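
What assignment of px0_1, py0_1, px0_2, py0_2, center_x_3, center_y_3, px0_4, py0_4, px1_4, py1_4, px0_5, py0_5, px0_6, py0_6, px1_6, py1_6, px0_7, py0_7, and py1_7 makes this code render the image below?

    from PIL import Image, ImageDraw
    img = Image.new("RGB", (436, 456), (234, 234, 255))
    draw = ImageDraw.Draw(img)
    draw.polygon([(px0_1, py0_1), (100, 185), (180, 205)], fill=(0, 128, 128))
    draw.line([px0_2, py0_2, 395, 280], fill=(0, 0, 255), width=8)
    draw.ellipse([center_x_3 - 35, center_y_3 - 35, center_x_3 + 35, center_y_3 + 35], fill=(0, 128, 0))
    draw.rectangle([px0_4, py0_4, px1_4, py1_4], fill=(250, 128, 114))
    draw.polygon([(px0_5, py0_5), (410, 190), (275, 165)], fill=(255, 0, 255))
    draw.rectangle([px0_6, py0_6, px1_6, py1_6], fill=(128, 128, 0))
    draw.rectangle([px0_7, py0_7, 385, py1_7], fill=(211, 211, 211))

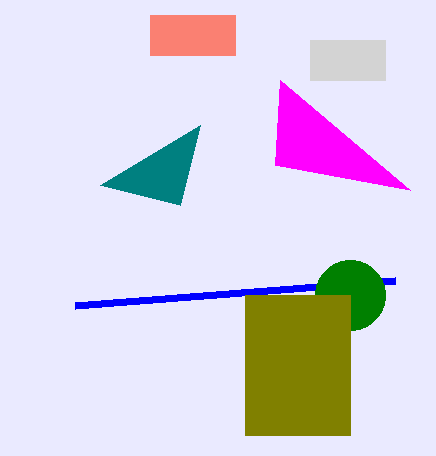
px0_1 = 200, py0_1 = 125, px0_2 = 75, py0_2 = 305, center_x_3 = 350, center_y_3 = 295, px0_4 = 150, py0_4 = 15, px1_4 = 235, py1_4 = 55, px0_5 = 280, py0_5 = 80, px0_6 = 245, py0_6 = 295, px1_6 = 350, py1_6 = 435, px0_7 = 310, py0_7 = 40, py1_7 = 80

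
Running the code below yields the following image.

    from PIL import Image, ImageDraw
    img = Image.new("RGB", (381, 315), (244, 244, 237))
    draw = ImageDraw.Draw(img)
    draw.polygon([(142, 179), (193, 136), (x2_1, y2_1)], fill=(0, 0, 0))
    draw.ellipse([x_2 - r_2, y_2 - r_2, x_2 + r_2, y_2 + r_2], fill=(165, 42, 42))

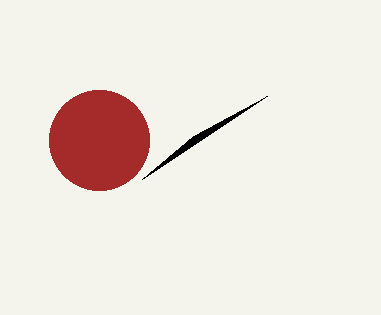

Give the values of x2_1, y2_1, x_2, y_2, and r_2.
x2_1 = 267, y2_1 = 96, x_2 = 99, y_2 = 140, r_2 = 50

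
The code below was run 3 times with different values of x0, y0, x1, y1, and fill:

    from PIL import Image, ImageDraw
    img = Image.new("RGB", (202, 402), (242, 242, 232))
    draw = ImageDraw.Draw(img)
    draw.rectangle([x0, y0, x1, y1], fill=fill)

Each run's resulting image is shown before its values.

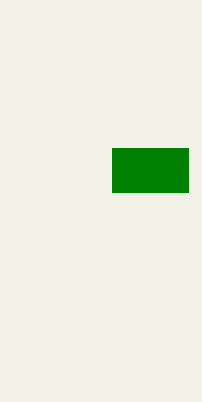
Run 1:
x0 = 112, y0 = 148, x1 = 188, y1 = 192, fill = 'green'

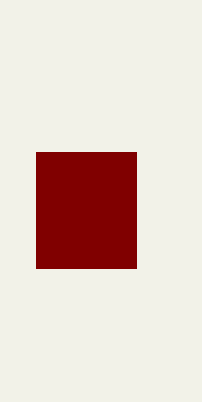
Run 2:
x0 = 36; y0 = 152; x1 = 136; y1 = 268; fill = 'maroon'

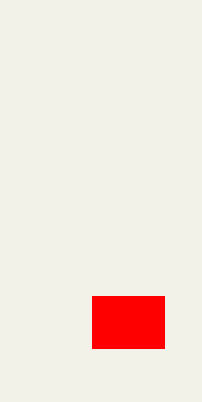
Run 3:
x0 = 92; y0 = 296; x1 = 164; y1 = 348; fill = 'red'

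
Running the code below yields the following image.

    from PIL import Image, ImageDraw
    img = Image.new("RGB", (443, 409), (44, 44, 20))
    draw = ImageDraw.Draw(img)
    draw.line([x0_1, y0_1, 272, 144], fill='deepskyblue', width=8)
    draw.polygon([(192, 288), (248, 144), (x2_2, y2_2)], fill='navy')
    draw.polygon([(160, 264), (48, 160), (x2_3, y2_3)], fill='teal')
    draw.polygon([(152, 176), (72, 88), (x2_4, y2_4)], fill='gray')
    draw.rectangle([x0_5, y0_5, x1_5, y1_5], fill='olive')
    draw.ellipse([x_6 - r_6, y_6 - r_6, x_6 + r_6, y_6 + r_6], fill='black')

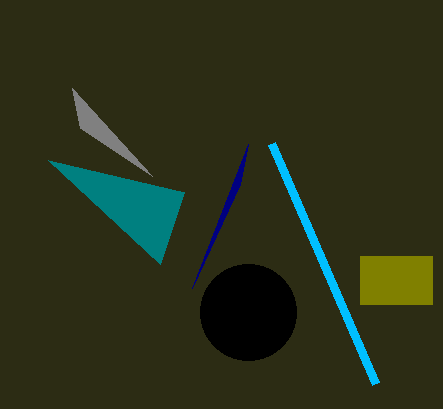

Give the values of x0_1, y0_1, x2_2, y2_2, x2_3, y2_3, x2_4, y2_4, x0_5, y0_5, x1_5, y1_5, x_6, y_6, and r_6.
x0_1 = 376, y0_1 = 384, x2_2 = 240, y2_2 = 184, x2_3 = 184, y2_3 = 192, x2_4 = 80, y2_4 = 128, x0_5 = 360, y0_5 = 256, x1_5 = 432, y1_5 = 304, x_6 = 248, y_6 = 312, r_6 = 48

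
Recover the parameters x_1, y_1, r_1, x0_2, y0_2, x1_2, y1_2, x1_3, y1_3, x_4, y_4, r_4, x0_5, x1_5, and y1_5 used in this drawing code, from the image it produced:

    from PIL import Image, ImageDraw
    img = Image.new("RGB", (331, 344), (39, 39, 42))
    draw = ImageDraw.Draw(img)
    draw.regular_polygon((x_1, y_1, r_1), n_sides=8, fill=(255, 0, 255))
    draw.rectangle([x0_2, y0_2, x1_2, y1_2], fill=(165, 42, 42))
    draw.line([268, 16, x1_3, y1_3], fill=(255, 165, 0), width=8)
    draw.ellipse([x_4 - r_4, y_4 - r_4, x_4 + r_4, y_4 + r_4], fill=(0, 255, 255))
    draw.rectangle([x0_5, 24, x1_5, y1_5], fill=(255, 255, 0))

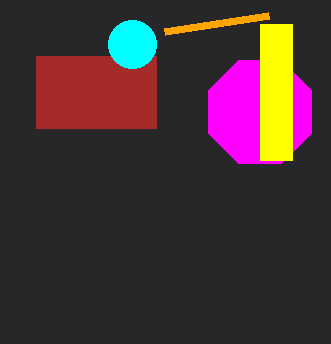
x_1 = 260
y_1 = 112
r_1 = 56
x0_2 = 36
y0_2 = 56
x1_2 = 156
y1_2 = 128
x1_3 = 164
y1_3 = 32
x_4 = 132
y_4 = 44
r_4 = 24
x0_5 = 260
x1_5 = 292
y1_5 = 160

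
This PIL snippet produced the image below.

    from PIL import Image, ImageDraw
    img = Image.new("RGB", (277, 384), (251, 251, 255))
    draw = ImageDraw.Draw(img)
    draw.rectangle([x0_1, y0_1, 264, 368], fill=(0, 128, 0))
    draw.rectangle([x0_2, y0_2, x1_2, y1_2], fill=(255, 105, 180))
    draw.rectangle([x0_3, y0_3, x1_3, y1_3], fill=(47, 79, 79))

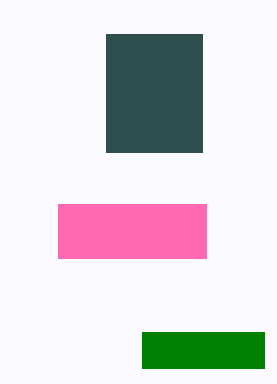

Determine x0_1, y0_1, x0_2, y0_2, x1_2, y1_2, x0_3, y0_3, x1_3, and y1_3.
x0_1 = 142; y0_1 = 332; x0_2 = 58; y0_2 = 204; x1_2 = 206; y1_2 = 258; x0_3 = 106; y0_3 = 34; x1_3 = 202; y1_3 = 152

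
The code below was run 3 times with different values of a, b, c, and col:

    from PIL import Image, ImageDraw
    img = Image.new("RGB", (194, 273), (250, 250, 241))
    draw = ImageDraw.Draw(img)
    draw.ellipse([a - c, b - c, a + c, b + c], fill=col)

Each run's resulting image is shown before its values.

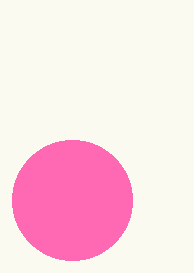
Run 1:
a = 72; b = 200; c = 60; col = 'hotpink'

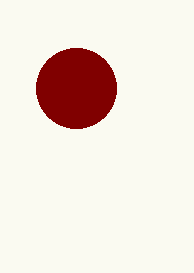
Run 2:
a = 76, b = 88, c = 40, col = 'maroon'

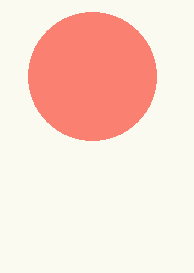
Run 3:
a = 92; b = 76; c = 64; col = 'salmon'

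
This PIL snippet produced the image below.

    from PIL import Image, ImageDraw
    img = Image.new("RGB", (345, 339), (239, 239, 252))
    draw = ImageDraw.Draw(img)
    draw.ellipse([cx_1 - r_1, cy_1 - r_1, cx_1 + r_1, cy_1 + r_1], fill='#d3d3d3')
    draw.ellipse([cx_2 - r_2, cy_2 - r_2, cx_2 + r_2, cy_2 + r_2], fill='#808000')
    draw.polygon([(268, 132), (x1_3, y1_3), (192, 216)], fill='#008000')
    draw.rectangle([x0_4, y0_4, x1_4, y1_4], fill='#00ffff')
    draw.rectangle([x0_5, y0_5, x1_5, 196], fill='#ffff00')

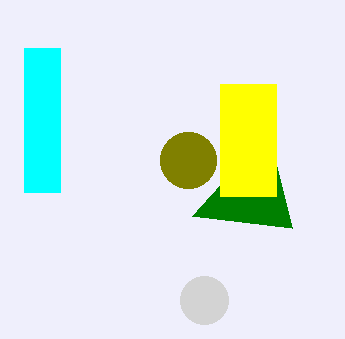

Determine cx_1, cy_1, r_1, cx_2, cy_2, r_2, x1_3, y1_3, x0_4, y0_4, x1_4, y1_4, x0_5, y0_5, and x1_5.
cx_1 = 204
cy_1 = 300
r_1 = 24
cx_2 = 188
cy_2 = 160
r_2 = 28
x1_3 = 292
y1_3 = 228
x0_4 = 24
y0_4 = 48
x1_4 = 60
y1_4 = 192
x0_5 = 220
y0_5 = 84
x1_5 = 276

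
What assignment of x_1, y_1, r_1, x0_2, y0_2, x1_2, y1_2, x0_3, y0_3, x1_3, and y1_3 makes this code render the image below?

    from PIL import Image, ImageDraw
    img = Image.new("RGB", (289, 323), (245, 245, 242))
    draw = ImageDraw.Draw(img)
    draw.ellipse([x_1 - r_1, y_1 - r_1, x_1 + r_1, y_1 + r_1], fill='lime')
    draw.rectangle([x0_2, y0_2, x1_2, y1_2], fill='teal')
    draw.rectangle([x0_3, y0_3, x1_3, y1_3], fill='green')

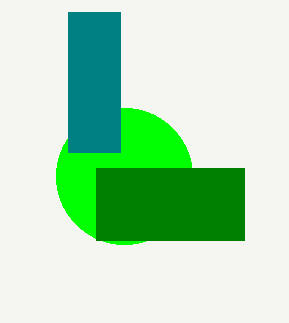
x_1 = 124; y_1 = 176; r_1 = 68; x0_2 = 68; y0_2 = 12; x1_2 = 120; y1_2 = 152; x0_3 = 96; y0_3 = 168; x1_3 = 244; y1_3 = 240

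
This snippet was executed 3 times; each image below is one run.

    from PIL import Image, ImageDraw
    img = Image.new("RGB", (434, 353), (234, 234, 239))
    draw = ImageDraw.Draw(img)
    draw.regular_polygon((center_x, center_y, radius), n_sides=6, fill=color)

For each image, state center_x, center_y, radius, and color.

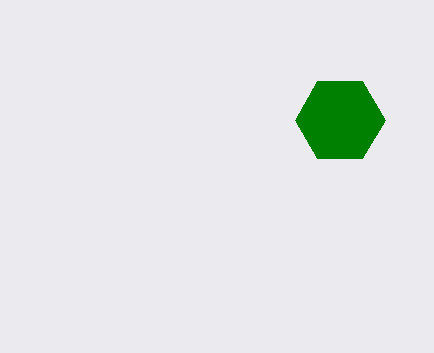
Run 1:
center_x = 340, center_y = 120, radius = 45, color = 'green'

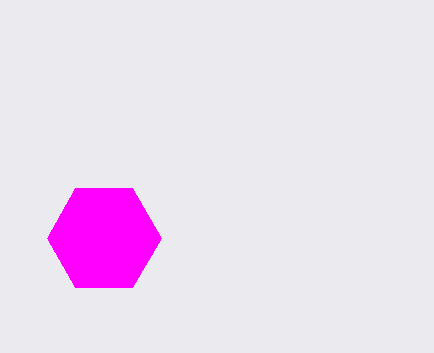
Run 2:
center_x = 104
center_y = 238
radius = 57
color = 'magenta'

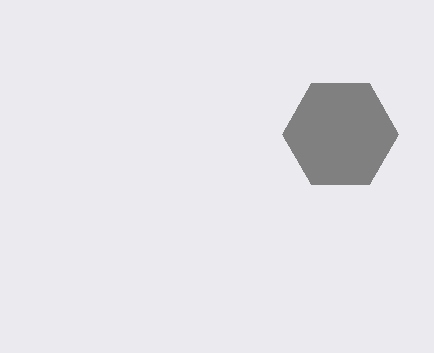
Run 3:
center_x = 340, center_y = 134, radius = 58, color = 'gray'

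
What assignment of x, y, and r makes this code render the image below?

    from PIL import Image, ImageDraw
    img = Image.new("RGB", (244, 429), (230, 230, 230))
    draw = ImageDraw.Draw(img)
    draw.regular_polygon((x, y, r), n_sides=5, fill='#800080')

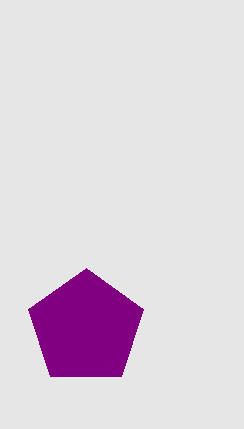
x = 86, y = 328, r = 60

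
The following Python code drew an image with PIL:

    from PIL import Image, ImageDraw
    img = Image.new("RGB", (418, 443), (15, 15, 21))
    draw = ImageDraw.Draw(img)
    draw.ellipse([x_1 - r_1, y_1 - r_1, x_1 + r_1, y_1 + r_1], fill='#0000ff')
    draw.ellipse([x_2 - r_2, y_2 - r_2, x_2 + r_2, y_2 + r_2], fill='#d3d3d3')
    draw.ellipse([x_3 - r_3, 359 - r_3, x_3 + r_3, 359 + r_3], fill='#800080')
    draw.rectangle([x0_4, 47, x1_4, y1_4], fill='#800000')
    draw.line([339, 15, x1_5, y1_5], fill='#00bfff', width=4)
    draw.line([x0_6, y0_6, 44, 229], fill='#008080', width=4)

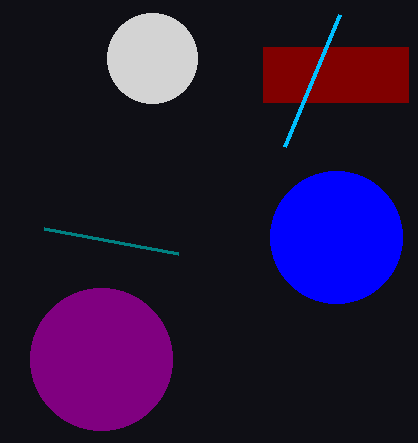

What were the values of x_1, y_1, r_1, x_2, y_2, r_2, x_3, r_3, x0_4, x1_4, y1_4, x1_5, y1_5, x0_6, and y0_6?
x_1 = 336, y_1 = 237, r_1 = 66, x_2 = 152, y_2 = 58, r_2 = 45, x_3 = 101, r_3 = 71, x0_4 = 263, x1_4 = 408, y1_4 = 102, x1_5 = 284, y1_5 = 147, x0_6 = 178, y0_6 = 254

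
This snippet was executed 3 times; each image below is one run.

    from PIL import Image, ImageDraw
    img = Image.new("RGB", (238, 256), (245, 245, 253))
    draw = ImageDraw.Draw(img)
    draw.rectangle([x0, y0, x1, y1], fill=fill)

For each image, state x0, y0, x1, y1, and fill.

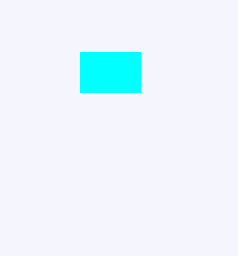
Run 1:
x0 = 80, y0 = 52, x1 = 140, y1 = 92, fill = 'cyan'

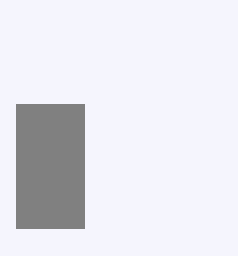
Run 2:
x0 = 16, y0 = 104, x1 = 84, y1 = 228, fill = 'gray'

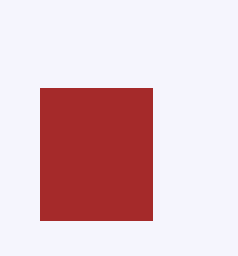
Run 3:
x0 = 40; y0 = 88; x1 = 152; y1 = 220; fill = 'brown'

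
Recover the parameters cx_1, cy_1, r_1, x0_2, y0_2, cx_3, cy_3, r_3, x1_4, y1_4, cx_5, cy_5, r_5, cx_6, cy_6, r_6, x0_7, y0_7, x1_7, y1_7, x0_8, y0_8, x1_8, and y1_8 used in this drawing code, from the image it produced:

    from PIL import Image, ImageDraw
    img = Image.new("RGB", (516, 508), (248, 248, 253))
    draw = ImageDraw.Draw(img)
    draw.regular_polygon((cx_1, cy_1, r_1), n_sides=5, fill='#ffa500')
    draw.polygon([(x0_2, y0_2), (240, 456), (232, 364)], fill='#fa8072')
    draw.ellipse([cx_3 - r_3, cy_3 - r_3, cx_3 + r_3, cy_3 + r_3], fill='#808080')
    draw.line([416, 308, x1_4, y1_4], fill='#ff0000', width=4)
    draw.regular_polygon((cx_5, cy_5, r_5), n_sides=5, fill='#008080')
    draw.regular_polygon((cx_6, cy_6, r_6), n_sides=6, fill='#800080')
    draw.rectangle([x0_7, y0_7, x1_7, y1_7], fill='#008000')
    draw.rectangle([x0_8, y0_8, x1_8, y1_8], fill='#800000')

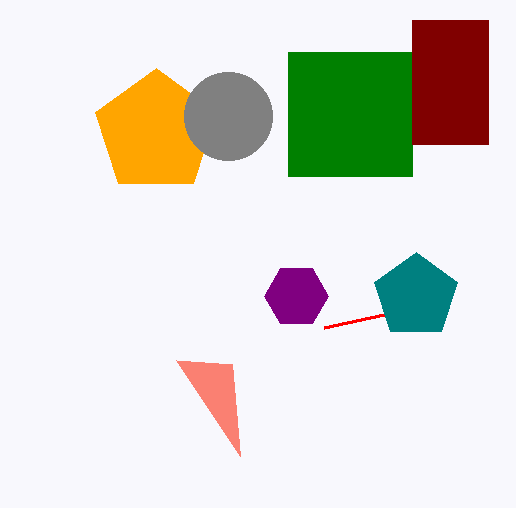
cx_1 = 156; cy_1 = 132; r_1 = 64; x0_2 = 176; y0_2 = 360; cx_3 = 228; cy_3 = 116; r_3 = 44; x1_4 = 324; y1_4 = 328; cx_5 = 416; cy_5 = 296; r_5 = 44; cx_6 = 296; cy_6 = 296; r_6 = 32; x0_7 = 288; y0_7 = 52; x1_7 = 412; y1_7 = 176; x0_8 = 412; y0_8 = 20; x1_8 = 488; y1_8 = 144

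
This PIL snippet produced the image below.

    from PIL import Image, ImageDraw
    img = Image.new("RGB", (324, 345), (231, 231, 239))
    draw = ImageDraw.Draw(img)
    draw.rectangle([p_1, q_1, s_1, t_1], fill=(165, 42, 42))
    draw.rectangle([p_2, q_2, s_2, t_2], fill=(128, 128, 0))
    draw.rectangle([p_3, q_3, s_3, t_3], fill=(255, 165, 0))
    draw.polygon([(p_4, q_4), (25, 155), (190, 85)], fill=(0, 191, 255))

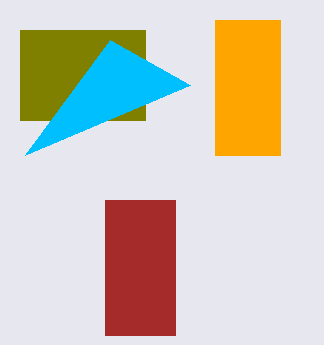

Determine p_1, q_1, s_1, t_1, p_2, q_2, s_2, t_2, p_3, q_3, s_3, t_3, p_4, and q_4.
p_1 = 105; q_1 = 200; s_1 = 175; t_1 = 335; p_2 = 20; q_2 = 30; s_2 = 145; t_2 = 120; p_3 = 215; q_3 = 20; s_3 = 280; t_3 = 155; p_4 = 110; q_4 = 40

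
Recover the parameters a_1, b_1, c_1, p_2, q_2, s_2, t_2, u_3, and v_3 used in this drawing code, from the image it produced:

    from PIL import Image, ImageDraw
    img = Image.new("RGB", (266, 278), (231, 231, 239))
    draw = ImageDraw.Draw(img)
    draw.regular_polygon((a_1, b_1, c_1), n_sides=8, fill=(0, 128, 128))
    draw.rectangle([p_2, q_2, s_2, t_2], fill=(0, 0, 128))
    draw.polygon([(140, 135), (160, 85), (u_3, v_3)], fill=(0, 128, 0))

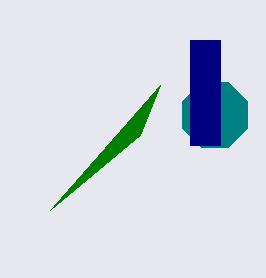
a_1 = 215; b_1 = 115; c_1 = 35; p_2 = 190; q_2 = 40; s_2 = 220; t_2 = 145; u_3 = 50; v_3 = 210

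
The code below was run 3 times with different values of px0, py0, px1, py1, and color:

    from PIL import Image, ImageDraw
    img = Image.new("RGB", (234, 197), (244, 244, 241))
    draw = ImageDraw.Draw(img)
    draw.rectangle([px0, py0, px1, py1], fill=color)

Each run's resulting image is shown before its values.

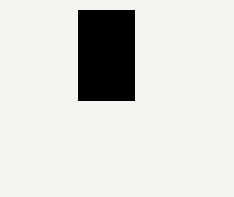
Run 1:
px0 = 78, py0 = 10, px1 = 134, py1 = 100, color = 'black'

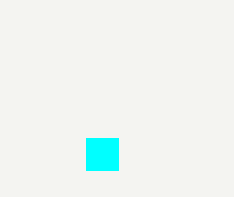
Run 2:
px0 = 86
py0 = 138
px1 = 118
py1 = 170
color = 'cyan'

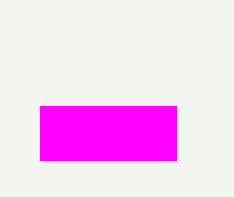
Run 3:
px0 = 40, py0 = 106, px1 = 176, py1 = 160, color = 'magenta'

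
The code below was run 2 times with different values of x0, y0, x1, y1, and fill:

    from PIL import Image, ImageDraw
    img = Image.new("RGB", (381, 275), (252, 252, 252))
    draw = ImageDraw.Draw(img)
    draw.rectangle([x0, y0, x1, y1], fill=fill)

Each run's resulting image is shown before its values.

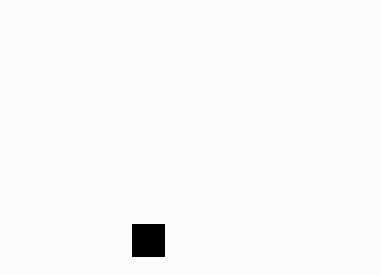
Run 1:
x0 = 132; y0 = 224; x1 = 164; y1 = 256; fill = 'black'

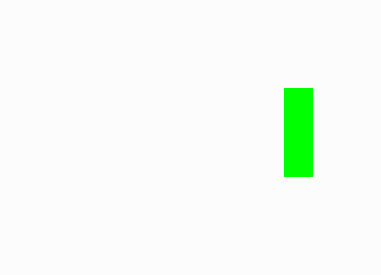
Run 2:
x0 = 284
y0 = 88
x1 = 312
y1 = 176
fill = 'lime'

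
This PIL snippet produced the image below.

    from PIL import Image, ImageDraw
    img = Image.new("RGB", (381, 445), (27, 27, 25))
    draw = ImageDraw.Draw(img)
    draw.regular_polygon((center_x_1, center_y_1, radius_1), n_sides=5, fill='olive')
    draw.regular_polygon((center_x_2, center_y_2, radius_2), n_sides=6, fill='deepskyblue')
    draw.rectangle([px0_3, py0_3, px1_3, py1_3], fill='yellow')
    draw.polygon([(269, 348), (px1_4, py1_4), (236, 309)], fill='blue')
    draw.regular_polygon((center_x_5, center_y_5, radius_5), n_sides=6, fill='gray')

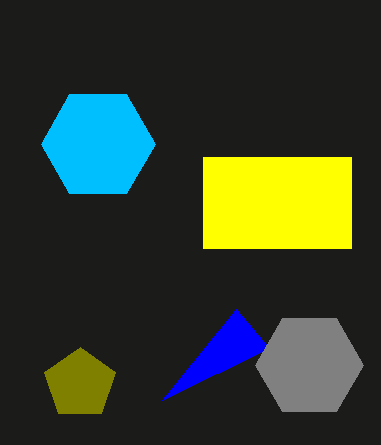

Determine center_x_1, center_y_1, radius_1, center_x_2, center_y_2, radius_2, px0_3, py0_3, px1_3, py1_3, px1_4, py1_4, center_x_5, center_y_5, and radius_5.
center_x_1 = 80; center_y_1 = 384; radius_1 = 37; center_x_2 = 98; center_y_2 = 144; radius_2 = 57; px0_3 = 203; py0_3 = 157; px1_3 = 351; py1_3 = 248; px1_4 = 162; py1_4 = 400; center_x_5 = 309; center_y_5 = 365; radius_5 = 54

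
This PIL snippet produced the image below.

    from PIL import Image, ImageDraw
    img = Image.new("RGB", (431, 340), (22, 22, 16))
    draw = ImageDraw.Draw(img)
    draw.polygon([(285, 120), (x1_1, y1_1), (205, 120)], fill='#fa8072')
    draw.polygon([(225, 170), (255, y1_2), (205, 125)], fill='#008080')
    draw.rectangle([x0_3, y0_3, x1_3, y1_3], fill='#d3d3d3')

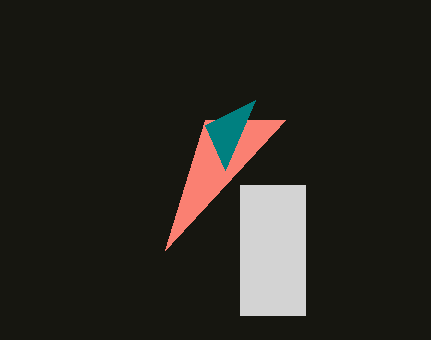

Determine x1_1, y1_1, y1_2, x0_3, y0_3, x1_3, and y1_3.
x1_1 = 165; y1_1 = 250; y1_2 = 100; x0_3 = 240; y0_3 = 185; x1_3 = 305; y1_3 = 315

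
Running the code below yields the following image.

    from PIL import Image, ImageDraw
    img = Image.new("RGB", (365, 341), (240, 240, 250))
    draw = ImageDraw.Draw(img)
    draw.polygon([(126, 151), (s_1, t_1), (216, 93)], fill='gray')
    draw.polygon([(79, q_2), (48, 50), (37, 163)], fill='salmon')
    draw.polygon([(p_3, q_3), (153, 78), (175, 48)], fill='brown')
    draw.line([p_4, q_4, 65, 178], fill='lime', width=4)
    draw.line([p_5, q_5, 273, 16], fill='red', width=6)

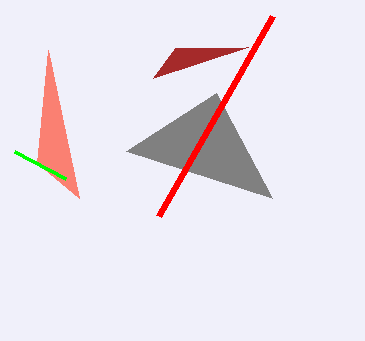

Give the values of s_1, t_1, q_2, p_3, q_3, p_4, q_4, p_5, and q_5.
s_1 = 272, t_1 = 198, q_2 = 198, p_3 = 248, q_3 = 47, p_4 = 14, q_4 = 151, p_5 = 159, q_5 = 216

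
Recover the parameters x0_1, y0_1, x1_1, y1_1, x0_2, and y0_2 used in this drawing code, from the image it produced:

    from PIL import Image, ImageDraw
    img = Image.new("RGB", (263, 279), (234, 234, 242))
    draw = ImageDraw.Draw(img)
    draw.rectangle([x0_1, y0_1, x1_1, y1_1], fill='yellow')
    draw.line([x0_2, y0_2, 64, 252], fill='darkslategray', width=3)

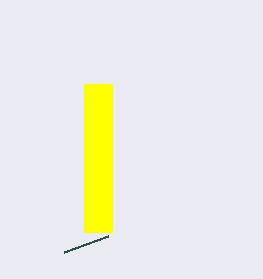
x0_1 = 84; y0_1 = 84; x1_1 = 112; y1_1 = 232; x0_2 = 108; y0_2 = 236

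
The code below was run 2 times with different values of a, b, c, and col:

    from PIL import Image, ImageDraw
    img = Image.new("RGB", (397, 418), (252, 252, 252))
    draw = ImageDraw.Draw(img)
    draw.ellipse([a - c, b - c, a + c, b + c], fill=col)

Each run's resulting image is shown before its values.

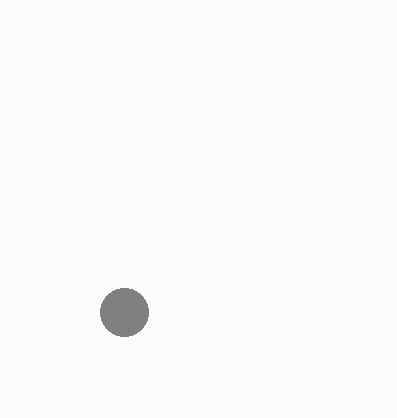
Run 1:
a = 124, b = 312, c = 24, col = 'gray'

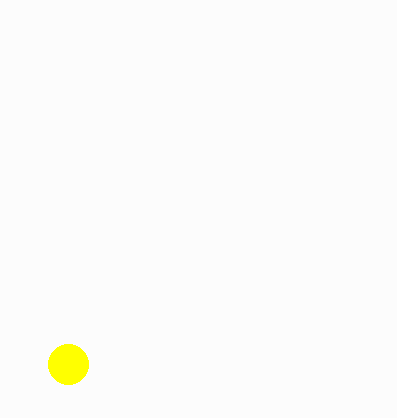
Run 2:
a = 68, b = 364, c = 20, col = 'yellow'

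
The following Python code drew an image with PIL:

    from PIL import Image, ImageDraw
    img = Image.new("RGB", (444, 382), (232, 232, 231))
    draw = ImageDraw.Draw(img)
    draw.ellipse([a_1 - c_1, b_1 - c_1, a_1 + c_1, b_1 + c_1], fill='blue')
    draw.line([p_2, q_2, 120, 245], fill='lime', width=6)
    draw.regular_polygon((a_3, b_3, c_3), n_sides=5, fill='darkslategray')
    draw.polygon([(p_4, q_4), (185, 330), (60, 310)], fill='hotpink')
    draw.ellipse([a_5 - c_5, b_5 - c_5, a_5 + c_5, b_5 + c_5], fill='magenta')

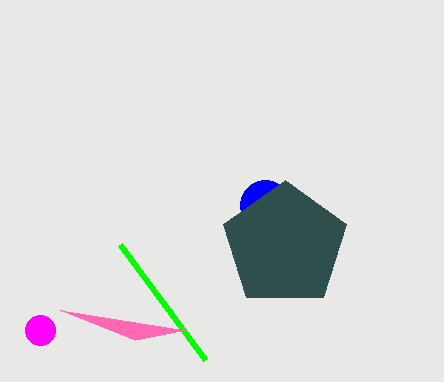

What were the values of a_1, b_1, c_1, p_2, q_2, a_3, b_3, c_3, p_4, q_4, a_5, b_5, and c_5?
a_1 = 265; b_1 = 205; c_1 = 25; p_2 = 205; q_2 = 360; a_3 = 285; b_3 = 245; c_3 = 65; p_4 = 135; q_4 = 340; a_5 = 40; b_5 = 330; c_5 = 15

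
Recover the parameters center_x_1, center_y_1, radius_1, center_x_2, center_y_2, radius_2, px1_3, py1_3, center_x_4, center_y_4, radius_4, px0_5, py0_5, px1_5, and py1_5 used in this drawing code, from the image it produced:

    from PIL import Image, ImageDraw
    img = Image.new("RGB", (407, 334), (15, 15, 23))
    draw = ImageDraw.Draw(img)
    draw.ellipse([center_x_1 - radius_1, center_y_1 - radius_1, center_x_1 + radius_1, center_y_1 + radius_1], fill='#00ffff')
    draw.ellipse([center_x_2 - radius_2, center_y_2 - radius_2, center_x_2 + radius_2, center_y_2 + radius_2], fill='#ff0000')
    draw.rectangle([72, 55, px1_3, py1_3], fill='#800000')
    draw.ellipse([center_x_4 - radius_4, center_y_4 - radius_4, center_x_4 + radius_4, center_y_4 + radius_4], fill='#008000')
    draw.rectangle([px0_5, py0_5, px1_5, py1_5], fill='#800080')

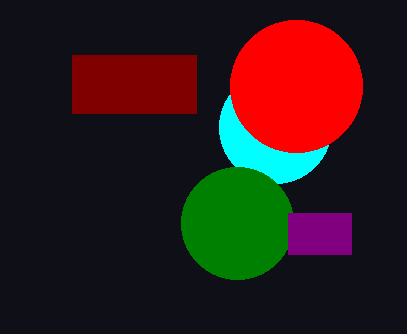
center_x_1 = 275
center_y_1 = 127
radius_1 = 56
center_x_2 = 296
center_y_2 = 86
radius_2 = 66
px1_3 = 196
py1_3 = 113
center_x_4 = 237
center_y_4 = 223
radius_4 = 56
px0_5 = 288
py0_5 = 213
px1_5 = 351
py1_5 = 254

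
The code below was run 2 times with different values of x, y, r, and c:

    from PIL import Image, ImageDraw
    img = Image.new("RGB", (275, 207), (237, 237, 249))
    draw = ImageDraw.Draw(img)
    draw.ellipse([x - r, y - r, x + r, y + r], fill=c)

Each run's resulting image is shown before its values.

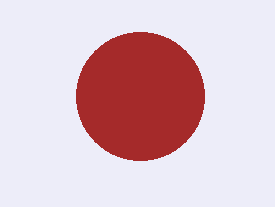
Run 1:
x = 140, y = 96, r = 64, c = 'brown'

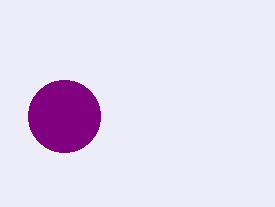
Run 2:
x = 64; y = 116; r = 36; c = 'purple'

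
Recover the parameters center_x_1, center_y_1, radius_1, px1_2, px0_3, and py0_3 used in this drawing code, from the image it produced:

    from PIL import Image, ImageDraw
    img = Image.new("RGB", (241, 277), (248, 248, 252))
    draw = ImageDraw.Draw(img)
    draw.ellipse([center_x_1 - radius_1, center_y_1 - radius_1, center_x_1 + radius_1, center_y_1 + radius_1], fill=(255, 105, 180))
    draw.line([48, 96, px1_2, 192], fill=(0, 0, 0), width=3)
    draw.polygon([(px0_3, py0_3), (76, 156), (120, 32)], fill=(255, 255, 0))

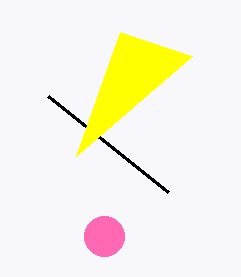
center_x_1 = 104
center_y_1 = 236
radius_1 = 20
px1_2 = 168
px0_3 = 192
py0_3 = 56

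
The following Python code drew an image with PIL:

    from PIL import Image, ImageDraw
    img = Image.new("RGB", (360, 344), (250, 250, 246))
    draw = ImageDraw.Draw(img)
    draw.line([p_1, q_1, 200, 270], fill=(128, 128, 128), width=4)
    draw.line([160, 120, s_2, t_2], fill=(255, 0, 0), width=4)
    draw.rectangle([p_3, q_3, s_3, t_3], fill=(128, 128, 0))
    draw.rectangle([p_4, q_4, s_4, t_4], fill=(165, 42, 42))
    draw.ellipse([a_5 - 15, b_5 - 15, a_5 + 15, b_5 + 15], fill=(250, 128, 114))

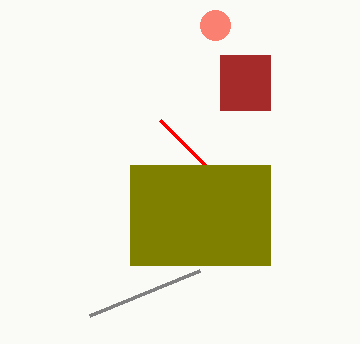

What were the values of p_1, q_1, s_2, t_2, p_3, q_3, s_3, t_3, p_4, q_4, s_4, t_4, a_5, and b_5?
p_1 = 90
q_1 = 315
s_2 = 205
t_2 = 165
p_3 = 130
q_3 = 165
s_3 = 270
t_3 = 265
p_4 = 220
q_4 = 55
s_4 = 270
t_4 = 110
a_5 = 215
b_5 = 25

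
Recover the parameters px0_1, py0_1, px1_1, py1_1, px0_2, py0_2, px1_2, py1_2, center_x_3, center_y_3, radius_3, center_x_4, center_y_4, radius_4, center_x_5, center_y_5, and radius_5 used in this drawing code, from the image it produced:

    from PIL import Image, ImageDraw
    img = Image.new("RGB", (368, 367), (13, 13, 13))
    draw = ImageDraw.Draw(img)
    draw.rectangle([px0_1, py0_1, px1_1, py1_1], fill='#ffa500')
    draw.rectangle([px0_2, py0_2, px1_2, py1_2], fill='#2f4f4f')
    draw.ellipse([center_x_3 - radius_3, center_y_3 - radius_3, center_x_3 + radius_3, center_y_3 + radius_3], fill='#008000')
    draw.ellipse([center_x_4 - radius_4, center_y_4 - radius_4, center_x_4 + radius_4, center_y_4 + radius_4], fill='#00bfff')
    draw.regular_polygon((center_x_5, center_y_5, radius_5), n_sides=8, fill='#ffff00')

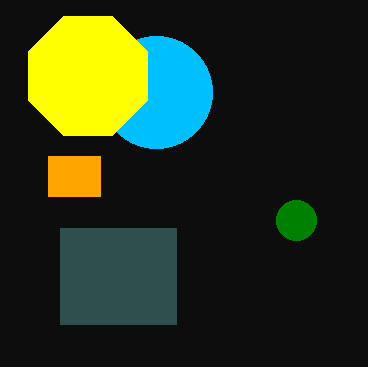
px0_1 = 48, py0_1 = 156, px1_1 = 100, py1_1 = 196, px0_2 = 60, py0_2 = 228, px1_2 = 176, py1_2 = 324, center_x_3 = 296, center_y_3 = 220, radius_3 = 20, center_x_4 = 156, center_y_4 = 92, radius_4 = 56, center_x_5 = 88, center_y_5 = 76, radius_5 = 64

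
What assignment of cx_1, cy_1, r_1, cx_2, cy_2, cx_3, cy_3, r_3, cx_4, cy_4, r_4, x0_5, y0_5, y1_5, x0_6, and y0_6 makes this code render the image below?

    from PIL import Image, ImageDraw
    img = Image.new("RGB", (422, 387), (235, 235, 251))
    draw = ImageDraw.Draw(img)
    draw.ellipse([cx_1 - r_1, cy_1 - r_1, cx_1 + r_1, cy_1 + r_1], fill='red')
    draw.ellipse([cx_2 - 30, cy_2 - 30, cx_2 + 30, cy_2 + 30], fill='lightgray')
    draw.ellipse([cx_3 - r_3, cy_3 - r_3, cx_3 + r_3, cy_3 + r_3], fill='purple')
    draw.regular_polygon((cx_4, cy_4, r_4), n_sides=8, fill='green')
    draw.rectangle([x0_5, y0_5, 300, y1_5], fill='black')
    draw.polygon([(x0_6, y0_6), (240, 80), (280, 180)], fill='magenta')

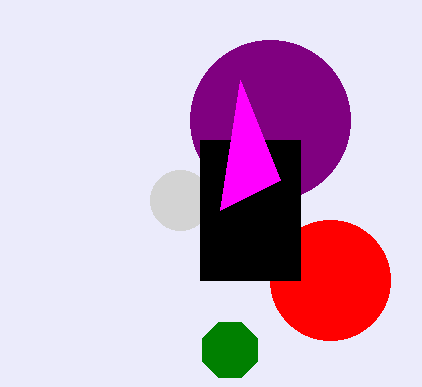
cx_1 = 330; cy_1 = 280; r_1 = 60; cx_2 = 180; cy_2 = 200; cx_3 = 270; cy_3 = 120; r_3 = 80; cx_4 = 230; cy_4 = 350; r_4 = 30; x0_5 = 200; y0_5 = 140; y1_5 = 280; x0_6 = 220; y0_6 = 210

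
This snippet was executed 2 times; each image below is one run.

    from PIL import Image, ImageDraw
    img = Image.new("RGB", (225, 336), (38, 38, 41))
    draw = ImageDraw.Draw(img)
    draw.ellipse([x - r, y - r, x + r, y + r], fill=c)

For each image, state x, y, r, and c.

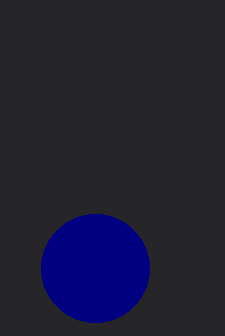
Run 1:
x = 95
y = 268
r = 54
c = 'navy'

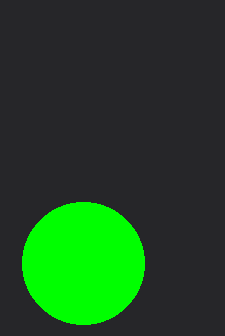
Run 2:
x = 83, y = 263, r = 61, c = 'lime'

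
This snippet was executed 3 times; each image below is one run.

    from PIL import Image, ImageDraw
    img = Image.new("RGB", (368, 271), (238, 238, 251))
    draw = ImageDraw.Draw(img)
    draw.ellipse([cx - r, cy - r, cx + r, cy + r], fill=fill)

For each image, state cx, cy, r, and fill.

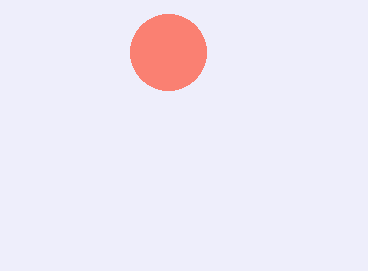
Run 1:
cx = 168; cy = 52; r = 38; fill = 'salmon'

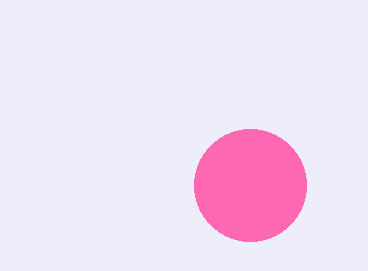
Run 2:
cx = 250; cy = 185; r = 56; fill = 'hotpink'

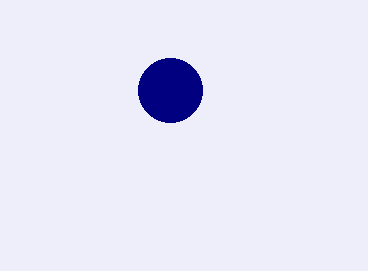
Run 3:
cx = 170, cy = 90, r = 32, fill = 'navy'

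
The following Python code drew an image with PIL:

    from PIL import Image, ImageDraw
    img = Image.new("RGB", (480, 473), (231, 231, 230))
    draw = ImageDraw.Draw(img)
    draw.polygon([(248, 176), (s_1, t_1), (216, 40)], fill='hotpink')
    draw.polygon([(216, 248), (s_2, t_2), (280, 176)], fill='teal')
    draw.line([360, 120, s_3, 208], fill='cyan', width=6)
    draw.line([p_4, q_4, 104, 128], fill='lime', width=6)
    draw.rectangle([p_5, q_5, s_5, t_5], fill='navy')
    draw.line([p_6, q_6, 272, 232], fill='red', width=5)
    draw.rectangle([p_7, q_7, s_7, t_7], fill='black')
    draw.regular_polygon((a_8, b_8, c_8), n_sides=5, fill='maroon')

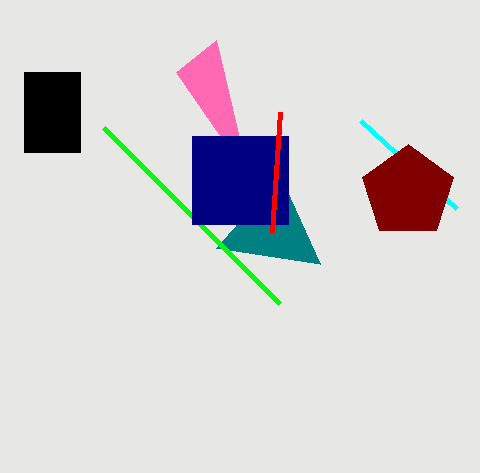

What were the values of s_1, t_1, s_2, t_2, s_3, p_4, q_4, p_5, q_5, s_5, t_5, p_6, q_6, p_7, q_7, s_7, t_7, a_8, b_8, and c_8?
s_1 = 176; t_1 = 72; s_2 = 320; t_2 = 264; s_3 = 456; p_4 = 280; q_4 = 304; p_5 = 192; q_5 = 136; s_5 = 288; t_5 = 224; p_6 = 280; q_6 = 112; p_7 = 24; q_7 = 72; s_7 = 80; t_7 = 152; a_8 = 408; b_8 = 192; c_8 = 48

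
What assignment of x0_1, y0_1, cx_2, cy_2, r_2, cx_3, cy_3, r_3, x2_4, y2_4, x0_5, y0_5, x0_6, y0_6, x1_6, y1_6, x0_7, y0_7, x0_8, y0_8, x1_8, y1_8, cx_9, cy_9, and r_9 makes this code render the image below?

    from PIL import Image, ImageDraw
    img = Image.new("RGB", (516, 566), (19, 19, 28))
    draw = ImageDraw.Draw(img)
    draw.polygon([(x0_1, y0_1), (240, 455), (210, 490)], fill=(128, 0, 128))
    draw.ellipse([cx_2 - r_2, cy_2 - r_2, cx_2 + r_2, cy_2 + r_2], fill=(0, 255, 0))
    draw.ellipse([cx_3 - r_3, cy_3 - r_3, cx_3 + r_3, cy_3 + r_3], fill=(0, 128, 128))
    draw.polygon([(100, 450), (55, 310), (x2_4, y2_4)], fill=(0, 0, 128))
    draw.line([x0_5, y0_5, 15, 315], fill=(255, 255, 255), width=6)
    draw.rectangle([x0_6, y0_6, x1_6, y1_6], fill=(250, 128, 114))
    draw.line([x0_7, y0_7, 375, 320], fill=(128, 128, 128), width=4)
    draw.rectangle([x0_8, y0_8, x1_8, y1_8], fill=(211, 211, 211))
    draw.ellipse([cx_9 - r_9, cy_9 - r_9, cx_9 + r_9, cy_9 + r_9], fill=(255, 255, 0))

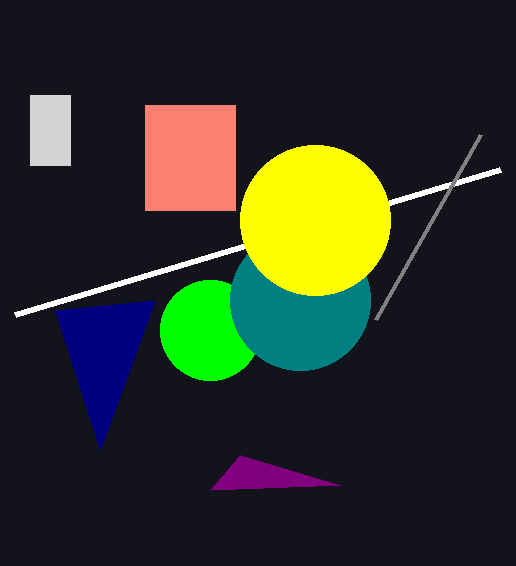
x0_1 = 340, y0_1 = 485, cx_2 = 210, cy_2 = 330, r_2 = 50, cx_3 = 300, cy_3 = 300, r_3 = 70, x2_4 = 155, y2_4 = 300, x0_5 = 500, y0_5 = 170, x0_6 = 145, y0_6 = 105, x1_6 = 235, y1_6 = 210, x0_7 = 480, y0_7 = 135, x0_8 = 30, y0_8 = 95, x1_8 = 70, y1_8 = 165, cx_9 = 315, cy_9 = 220, r_9 = 75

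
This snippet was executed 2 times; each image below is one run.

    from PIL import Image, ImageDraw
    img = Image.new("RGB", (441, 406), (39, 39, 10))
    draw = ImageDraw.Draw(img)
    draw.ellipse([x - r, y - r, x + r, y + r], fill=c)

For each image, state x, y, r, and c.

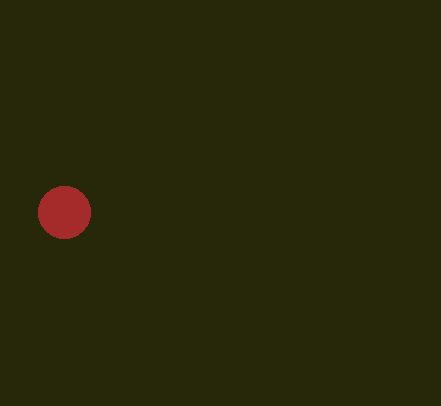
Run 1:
x = 64; y = 212; r = 26; c = 'brown'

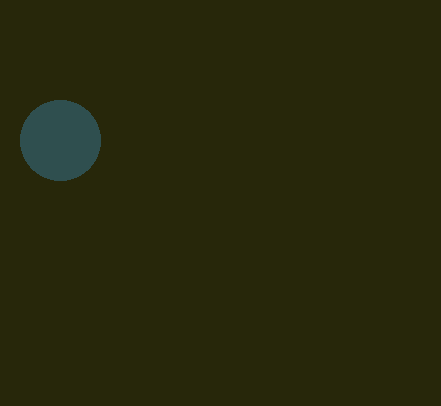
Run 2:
x = 60
y = 140
r = 40
c = 'darkslategray'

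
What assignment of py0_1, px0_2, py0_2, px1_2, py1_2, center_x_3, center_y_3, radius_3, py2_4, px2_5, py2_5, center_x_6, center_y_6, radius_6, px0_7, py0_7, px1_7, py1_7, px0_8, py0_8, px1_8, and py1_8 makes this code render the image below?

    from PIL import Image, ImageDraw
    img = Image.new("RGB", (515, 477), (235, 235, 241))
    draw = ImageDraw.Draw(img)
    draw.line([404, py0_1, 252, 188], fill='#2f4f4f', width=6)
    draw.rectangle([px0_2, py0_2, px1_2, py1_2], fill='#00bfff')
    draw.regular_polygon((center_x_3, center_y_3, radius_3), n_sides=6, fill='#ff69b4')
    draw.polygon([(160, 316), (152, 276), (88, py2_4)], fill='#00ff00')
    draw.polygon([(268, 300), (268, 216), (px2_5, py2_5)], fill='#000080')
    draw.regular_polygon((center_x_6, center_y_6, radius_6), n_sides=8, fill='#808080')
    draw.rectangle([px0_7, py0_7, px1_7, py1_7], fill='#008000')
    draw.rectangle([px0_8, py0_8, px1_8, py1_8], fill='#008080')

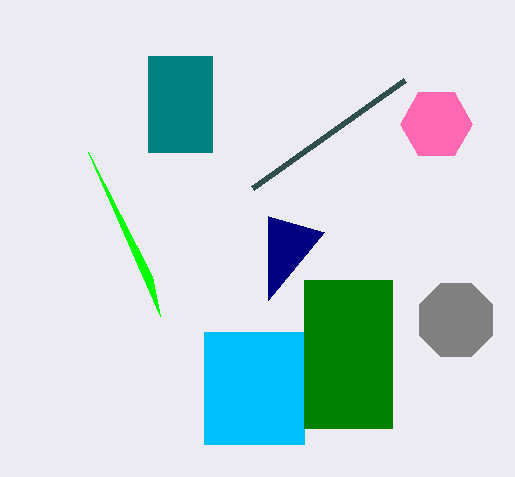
py0_1 = 80
px0_2 = 204
py0_2 = 332
px1_2 = 304
py1_2 = 444
center_x_3 = 436
center_y_3 = 124
radius_3 = 36
py2_4 = 152
px2_5 = 324
py2_5 = 232
center_x_6 = 456
center_y_6 = 320
radius_6 = 40
px0_7 = 304
py0_7 = 280
px1_7 = 392
py1_7 = 428
px0_8 = 148
py0_8 = 56
px1_8 = 212
py1_8 = 152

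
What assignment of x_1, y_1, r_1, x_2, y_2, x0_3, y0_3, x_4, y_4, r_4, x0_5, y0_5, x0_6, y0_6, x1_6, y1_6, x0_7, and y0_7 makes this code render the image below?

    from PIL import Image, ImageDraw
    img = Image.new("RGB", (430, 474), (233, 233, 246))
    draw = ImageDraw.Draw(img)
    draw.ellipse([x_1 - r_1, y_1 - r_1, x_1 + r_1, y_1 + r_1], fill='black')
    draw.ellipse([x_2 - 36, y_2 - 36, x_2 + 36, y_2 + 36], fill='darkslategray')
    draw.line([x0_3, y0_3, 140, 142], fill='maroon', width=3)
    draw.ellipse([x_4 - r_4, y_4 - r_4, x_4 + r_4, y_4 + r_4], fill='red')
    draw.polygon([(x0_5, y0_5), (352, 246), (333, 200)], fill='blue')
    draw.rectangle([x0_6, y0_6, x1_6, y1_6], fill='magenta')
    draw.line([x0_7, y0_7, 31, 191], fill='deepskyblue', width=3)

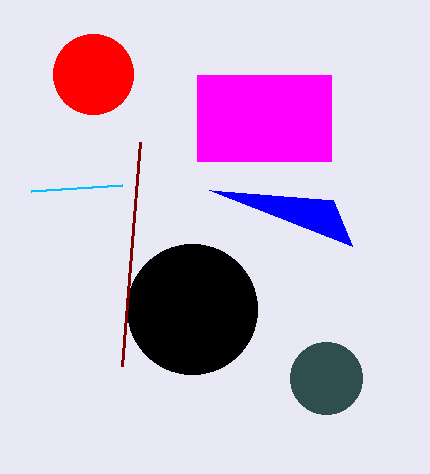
x_1 = 192
y_1 = 309
r_1 = 65
x_2 = 326
y_2 = 378
x0_3 = 122
y0_3 = 366
x_4 = 93
y_4 = 74
r_4 = 40
x0_5 = 209
y0_5 = 190
x0_6 = 197
y0_6 = 75
x1_6 = 331
y1_6 = 161
x0_7 = 122
y0_7 = 185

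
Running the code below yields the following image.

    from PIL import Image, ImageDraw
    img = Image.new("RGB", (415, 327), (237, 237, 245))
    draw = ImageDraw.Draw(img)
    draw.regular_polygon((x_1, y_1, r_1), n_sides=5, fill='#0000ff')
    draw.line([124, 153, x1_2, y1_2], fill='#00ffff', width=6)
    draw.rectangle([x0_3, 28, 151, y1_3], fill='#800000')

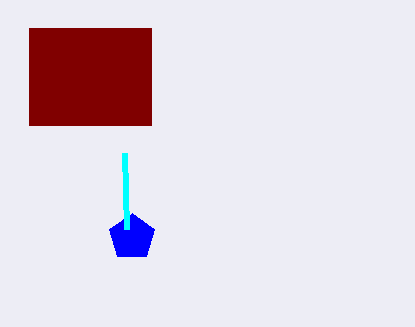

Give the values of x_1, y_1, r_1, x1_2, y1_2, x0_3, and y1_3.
x_1 = 132
y_1 = 237
r_1 = 24
x1_2 = 126
y1_2 = 229
x0_3 = 29
y1_3 = 125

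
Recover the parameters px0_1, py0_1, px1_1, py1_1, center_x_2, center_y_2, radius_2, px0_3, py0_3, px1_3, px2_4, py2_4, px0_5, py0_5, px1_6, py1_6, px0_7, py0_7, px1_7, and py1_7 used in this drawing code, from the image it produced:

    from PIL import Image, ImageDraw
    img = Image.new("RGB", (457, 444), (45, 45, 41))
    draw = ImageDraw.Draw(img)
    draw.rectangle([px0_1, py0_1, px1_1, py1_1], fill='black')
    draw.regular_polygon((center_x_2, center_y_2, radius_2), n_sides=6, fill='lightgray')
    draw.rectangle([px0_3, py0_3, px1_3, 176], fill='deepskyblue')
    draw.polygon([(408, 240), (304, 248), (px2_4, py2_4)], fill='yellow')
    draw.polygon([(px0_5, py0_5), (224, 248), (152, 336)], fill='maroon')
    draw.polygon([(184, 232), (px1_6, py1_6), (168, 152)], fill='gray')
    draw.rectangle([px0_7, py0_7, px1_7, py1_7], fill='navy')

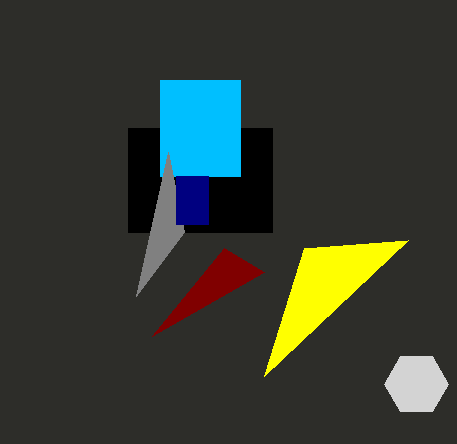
px0_1 = 128, py0_1 = 128, px1_1 = 272, py1_1 = 232, center_x_2 = 416, center_y_2 = 384, radius_2 = 32, px0_3 = 160, py0_3 = 80, px1_3 = 240, px2_4 = 264, py2_4 = 376, px0_5 = 264, py0_5 = 272, px1_6 = 136, py1_6 = 296, px0_7 = 176, py0_7 = 176, px1_7 = 208, py1_7 = 224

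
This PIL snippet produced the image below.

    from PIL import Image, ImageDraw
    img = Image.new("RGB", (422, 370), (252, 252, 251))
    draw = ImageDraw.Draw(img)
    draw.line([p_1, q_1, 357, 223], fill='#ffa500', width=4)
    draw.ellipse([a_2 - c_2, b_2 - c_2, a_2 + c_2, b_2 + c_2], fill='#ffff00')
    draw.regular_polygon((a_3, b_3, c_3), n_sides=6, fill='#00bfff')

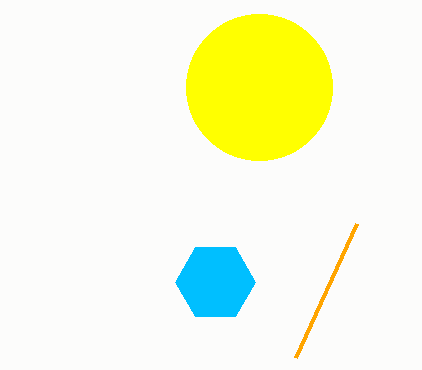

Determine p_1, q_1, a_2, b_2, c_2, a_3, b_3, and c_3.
p_1 = 296, q_1 = 357, a_2 = 259, b_2 = 87, c_2 = 73, a_3 = 215, b_3 = 282, c_3 = 40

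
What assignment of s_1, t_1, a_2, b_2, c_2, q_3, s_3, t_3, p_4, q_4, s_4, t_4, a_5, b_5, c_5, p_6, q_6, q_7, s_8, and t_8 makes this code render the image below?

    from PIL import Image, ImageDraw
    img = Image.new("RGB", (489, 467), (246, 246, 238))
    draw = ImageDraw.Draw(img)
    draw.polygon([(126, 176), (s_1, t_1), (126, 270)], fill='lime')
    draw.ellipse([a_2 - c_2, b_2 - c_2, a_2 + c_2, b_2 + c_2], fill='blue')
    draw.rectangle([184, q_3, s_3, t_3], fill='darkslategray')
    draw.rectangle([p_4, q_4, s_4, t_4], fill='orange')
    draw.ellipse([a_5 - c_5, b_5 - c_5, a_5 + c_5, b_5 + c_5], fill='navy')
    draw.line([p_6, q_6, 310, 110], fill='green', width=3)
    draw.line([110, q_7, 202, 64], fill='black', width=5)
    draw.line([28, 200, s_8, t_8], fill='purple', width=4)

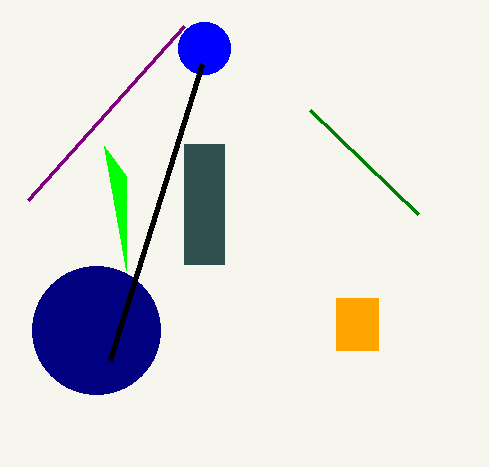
s_1 = 104, t_1 = 146, a_2 = 204, b_2 = 48, c_2 = 26, q_3 = 144, s_3 = 224, t_3 = 264, p_4 = 336, q_4 = 298, s_4 = 378, t_4 = 350, a_5 = 96, b_5 = 330, c_5 = 64, p_6 = 418, q_6 = 214, q_7 = 360, s_8 = 184, t_8 = 26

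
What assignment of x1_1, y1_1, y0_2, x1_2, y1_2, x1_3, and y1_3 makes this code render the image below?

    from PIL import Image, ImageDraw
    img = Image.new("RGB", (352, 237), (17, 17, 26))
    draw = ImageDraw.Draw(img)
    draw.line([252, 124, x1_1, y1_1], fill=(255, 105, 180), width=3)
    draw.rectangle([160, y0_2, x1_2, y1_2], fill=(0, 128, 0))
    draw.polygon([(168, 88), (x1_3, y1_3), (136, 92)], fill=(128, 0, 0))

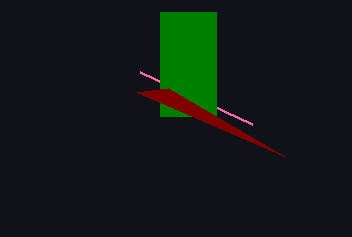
x1_1 = 140
y1_1 = 72
y0_2 = 12
x1_2 = 216
y1_2 = 116
x1_3 = 284
y1_3 = 156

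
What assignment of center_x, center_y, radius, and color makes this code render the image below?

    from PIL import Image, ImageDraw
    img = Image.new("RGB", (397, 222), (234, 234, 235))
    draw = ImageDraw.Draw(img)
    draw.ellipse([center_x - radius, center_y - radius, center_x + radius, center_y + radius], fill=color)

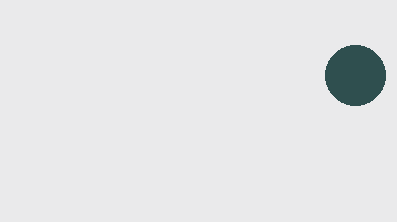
center_x = 355; center_y = 75; radius = 30; color = 'darkslategray'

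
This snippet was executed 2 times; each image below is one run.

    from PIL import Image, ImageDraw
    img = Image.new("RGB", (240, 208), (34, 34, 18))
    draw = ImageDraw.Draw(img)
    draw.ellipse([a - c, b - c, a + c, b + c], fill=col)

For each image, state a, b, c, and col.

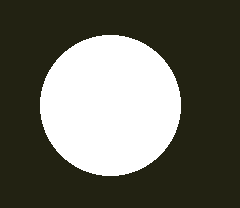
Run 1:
a = 110; b = 105; c = 70; col = 'white'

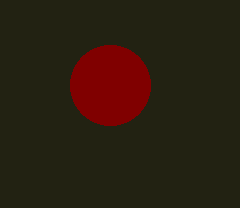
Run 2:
a = 110, b = 85, c = 40, col = 'maroon'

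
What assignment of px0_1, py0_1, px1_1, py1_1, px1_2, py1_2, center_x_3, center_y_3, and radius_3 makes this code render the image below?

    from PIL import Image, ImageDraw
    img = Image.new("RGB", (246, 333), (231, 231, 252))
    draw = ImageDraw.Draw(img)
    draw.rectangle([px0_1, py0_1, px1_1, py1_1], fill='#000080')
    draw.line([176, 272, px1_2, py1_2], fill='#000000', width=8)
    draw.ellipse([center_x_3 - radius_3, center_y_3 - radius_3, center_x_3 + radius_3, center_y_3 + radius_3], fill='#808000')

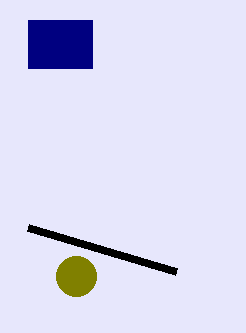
px0_1 = 28; py0_1 = 20; px1_1 = 92; py1_1 = 68; px1_2 = 28; py1_2 = 228; center_x_3 = 76; center_y_3 = 276; radius_3 = 20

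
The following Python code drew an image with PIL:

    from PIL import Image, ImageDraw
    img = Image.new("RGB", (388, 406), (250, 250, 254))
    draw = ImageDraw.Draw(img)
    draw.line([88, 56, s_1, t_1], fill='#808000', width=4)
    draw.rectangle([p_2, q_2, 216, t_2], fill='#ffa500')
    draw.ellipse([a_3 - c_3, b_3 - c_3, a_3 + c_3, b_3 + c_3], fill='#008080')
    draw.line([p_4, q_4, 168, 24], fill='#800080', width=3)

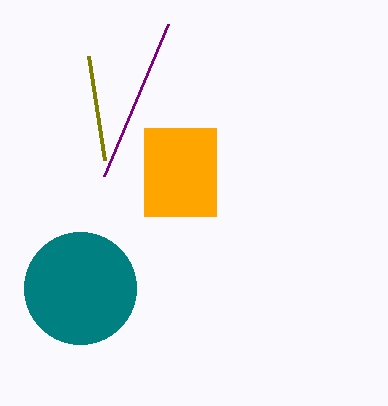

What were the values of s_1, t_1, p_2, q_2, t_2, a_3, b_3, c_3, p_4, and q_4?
s_1 = 104
t_1 = 160
p_2 = 144
q_2 = 128
t_2 = 216
a_3 = 80
b_3 = 288
c_3 = 56
p_4 = 104
q_4 = 176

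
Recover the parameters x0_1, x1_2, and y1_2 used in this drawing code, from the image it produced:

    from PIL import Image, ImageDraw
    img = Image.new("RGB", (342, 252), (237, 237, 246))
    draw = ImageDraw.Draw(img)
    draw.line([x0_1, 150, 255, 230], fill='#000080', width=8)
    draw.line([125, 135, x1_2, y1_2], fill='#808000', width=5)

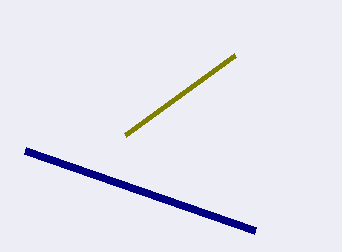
x0_1 = 25, x1_2 = 235, y1_2 = 55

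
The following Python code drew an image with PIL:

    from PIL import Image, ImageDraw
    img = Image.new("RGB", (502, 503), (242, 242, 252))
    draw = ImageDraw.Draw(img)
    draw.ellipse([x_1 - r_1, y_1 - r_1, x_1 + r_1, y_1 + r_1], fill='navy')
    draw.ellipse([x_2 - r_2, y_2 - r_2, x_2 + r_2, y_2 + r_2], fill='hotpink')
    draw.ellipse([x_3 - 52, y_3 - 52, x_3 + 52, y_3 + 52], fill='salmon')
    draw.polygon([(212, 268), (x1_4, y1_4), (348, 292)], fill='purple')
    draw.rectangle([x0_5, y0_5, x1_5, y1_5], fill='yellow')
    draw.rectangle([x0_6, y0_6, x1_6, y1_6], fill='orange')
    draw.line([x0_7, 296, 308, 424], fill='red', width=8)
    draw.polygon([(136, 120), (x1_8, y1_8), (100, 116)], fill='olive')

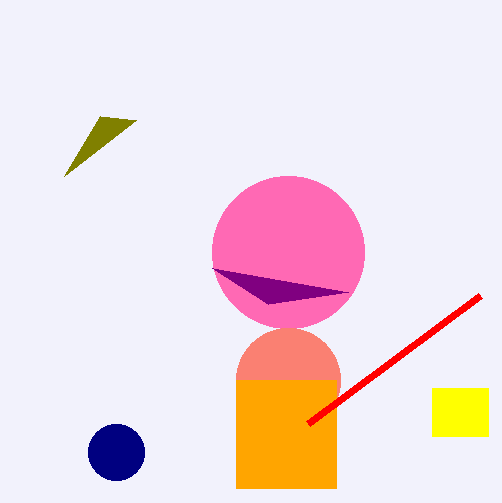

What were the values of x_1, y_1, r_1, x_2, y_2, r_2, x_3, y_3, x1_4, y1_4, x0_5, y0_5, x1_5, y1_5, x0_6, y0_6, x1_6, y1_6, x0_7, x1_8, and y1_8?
x_1 = 116, y_1 = 452, r_1 = 28, x_2 = 288, y_2 = 252, r_2 = 76, x_3 = 288, y_3 = 380, x1_4 = 268, y1_4 = 304, x0_5 = 432, y0_5 = 388, x1_5 = 488, y1_5 = 436, x0_6 = 236, y0_6 = 380, x1_6 = 336, y1_6 = 488, x0_7 = 480, x1_8 = 64, y1_8 = 176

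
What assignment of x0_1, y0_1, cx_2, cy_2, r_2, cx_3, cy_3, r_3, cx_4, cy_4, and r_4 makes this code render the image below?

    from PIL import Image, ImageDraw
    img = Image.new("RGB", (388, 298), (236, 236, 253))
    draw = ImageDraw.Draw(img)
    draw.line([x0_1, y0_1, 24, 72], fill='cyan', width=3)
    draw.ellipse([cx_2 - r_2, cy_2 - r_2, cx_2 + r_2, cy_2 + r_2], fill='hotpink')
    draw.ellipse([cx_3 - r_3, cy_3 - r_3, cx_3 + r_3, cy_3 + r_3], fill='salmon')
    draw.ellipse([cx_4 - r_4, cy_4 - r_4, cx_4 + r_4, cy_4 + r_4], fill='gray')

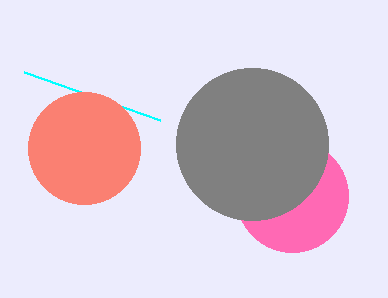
x0_1 = 160; y0_1 = 120; cx_2 = 292; cy_2 = 196; r_2 = 56; cx_3 = 84; cy_3 = 148; r_3 = 56; cx_4 = 252; cy_4 = 144; r_4 = 76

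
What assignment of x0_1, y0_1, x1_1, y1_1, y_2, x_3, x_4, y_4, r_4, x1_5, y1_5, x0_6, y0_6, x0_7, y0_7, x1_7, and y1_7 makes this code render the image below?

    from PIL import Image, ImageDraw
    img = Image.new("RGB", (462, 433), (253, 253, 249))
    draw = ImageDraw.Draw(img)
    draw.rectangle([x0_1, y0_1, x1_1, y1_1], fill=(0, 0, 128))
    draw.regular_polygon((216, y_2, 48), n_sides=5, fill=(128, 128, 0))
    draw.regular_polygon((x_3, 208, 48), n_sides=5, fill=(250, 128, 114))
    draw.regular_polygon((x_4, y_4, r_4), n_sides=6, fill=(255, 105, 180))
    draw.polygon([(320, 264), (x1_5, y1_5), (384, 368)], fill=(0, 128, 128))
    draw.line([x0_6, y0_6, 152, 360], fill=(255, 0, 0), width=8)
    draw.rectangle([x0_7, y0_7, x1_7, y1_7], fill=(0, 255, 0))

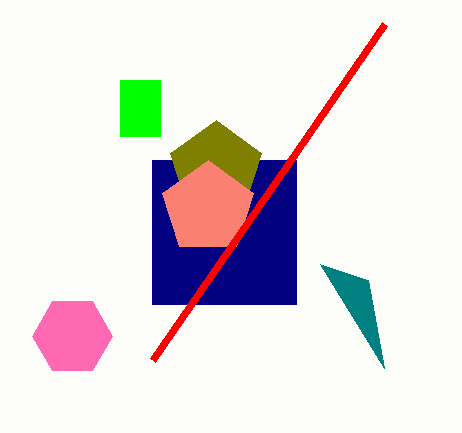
x0_1 = 152, y0_1 = 160, x1_1 = 296, y1_1 = 304, y_2 = 168, x_3 = 208, x_4 = 72, y_4 = 336, r_4 = 40, x1_5 = 368, y1_5 = 280, x0_6 = 384, y0_6 = 24, x0_7 = 120, y0_7 = 80, x1_7 = 160, y1_7 = 136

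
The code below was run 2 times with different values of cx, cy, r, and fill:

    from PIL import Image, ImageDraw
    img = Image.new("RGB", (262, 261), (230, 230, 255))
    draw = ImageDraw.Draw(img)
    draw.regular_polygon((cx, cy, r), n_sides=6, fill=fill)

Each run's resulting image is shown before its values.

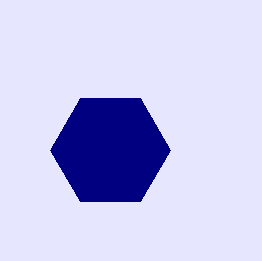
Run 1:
cx = 110, cy = 150, r = 60, fill = 'navy'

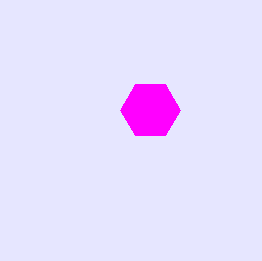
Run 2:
cx = 150; cy = 110; r = 30; fill = 'magenta'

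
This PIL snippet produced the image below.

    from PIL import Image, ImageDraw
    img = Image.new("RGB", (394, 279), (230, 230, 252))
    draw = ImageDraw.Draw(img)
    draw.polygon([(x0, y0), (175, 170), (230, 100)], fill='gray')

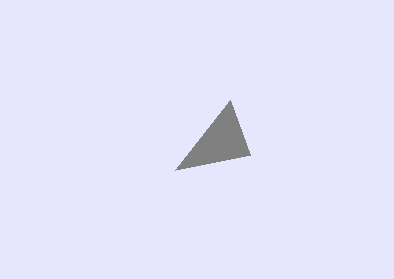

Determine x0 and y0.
x0 = 250; y0 = 155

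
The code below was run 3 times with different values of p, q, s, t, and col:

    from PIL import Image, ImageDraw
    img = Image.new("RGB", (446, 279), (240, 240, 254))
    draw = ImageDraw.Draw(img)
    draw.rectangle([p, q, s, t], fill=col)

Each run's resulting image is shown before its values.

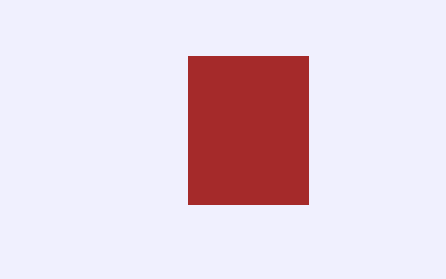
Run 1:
p = 188; q = 56; s = 308; t = 204; col = 'brown'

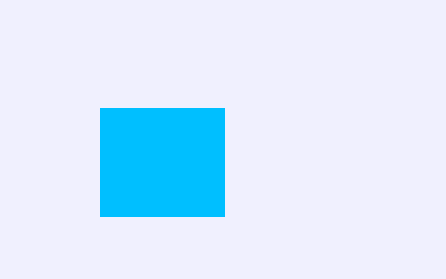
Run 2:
p = 100; q = 108; s = 224; t = 216; col = 'deepskyblue'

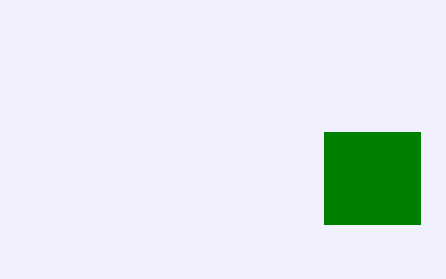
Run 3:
p = 324
q = 132
s = 420
t = 224
col = 'green'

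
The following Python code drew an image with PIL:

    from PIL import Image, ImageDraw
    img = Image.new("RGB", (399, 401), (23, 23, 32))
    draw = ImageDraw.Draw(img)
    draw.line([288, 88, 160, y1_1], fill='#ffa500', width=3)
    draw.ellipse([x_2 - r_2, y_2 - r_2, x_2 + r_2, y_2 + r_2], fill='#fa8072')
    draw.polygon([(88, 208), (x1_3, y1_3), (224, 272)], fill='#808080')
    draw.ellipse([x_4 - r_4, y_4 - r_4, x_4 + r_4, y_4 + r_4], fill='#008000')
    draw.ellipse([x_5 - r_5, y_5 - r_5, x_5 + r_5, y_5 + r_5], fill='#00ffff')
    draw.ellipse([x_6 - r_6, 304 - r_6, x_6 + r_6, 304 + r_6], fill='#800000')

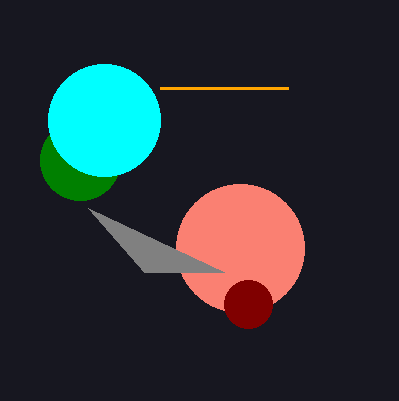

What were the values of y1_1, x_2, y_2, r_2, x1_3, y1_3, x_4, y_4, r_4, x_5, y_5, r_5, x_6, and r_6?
y1_1 = 88, x_2 = 240, y_2 = 248, r_2 = 64, x1_3 = 144, y1_3 = 272, x_4 = 80, y_4 = 160, r_4 = 40, x_5 = 104, y_5 = 120, r_5 = 56, x_6 = 248, r_6 = 24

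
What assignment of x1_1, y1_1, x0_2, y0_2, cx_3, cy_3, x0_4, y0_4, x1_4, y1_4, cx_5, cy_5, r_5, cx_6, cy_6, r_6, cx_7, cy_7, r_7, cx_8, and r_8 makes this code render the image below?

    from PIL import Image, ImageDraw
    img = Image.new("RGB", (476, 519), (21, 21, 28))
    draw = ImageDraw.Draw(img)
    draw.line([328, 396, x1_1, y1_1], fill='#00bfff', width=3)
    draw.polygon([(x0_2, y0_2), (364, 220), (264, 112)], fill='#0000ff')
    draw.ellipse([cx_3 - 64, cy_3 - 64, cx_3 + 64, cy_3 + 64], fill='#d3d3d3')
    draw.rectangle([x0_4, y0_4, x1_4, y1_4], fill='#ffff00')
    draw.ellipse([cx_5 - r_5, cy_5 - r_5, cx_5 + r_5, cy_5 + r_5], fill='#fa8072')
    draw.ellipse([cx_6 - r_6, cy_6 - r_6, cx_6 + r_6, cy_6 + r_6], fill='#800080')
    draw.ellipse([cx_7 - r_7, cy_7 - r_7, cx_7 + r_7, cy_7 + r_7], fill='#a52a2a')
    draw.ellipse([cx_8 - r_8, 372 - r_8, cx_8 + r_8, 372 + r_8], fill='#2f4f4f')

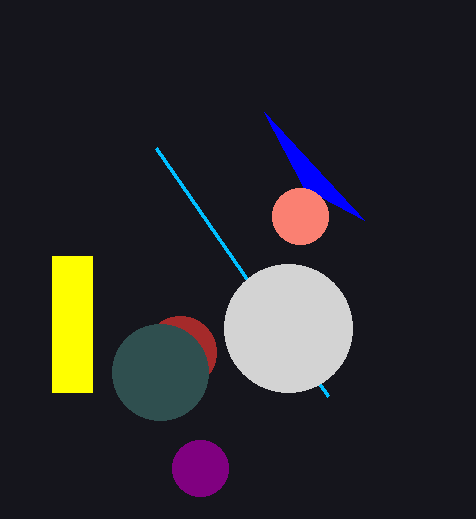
x1_1 = 156
y1_1 = 148
x0_2 = 304
y0_2 = 188
cx_3 = 288
cy_3 = 328
x0_4 = 52
y0_4 = 256
x1_4 = 92
y1_4 = 392
cx_5 = 300
cy_5 = 216
r_5 = 28
cx_6 = 200
cy_6 = 468
r_6 = 28
cx_7 = 180
cy_7 = 352
r_7 = 36
cx_8 = 160
r_8 = 48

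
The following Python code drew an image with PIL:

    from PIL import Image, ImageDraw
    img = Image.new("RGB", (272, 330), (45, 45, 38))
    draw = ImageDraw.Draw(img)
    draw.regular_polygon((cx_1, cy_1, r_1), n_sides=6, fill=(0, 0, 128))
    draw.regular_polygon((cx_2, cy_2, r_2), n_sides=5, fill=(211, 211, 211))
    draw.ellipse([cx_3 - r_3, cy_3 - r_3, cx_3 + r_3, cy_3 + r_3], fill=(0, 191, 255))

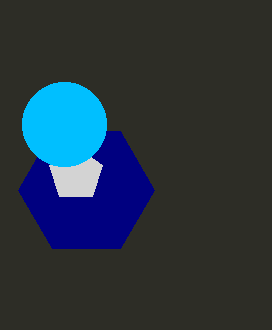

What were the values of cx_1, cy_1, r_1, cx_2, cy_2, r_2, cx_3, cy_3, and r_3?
cx_1 = 86; cy_1 = 190; r_1 = 68; cx_2 = 76; cy_2 = 174; r_2 = 28; cx_3 = 64; cy_3 = 124; r_3 = 42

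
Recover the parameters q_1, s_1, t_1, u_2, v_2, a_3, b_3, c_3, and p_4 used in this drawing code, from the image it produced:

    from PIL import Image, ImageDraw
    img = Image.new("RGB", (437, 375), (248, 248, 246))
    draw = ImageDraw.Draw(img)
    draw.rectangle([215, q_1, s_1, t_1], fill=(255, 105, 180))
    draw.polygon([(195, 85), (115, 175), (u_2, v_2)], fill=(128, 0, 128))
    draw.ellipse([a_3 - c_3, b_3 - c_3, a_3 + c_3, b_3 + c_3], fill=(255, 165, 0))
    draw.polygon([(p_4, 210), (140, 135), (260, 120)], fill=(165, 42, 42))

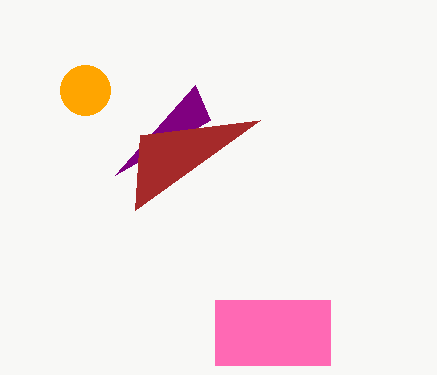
q_1 = 300, s_1 = 330, t_1 = 365, u_2 = 210, v_2 = 120, a_3 = 85, b_3 = 90, c_3 = 25, p_4 = 135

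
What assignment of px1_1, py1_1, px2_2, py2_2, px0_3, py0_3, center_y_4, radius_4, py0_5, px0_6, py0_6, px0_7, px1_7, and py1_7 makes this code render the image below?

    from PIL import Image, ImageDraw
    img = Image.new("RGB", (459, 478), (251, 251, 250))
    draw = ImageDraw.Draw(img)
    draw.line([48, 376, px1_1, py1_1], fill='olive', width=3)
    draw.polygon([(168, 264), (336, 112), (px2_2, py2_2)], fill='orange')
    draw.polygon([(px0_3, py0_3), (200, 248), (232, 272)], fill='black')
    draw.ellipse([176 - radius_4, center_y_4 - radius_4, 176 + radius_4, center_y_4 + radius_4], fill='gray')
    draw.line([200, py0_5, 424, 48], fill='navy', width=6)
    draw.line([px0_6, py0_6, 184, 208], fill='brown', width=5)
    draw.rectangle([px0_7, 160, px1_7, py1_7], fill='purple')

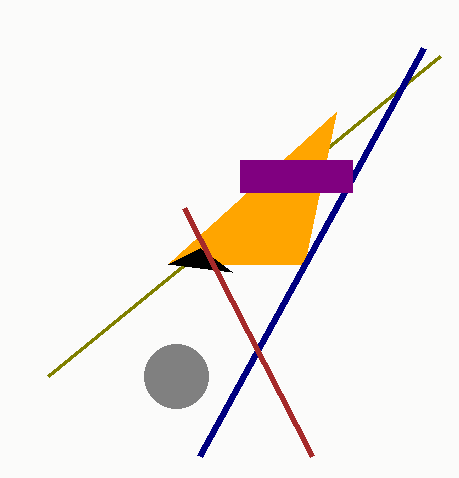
px1_1 = 440
py1_1 = 56
px2_2 = 304
py2_2 = 264
px0_3 = 168
py0_3 = 264
center_y_4 = 376
radius_4 = 32
py0_5 = 456
px0_6 = 312
py0_6 = 456
px0_7 = 240
px1_7 = 352
py1_7 = 192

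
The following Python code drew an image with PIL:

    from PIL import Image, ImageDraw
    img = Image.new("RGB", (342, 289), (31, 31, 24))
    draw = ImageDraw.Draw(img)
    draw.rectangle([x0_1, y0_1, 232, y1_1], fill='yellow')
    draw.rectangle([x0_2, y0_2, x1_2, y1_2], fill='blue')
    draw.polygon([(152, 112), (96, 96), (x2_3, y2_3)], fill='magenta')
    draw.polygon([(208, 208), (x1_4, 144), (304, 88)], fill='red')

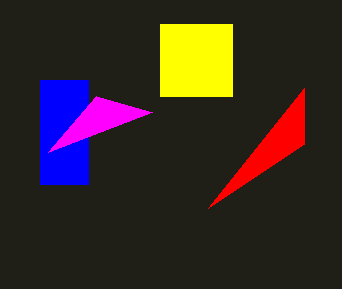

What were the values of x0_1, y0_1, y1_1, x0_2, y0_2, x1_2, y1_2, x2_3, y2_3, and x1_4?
x0_1 = 160; y0_1 = 24; y1_1 = 96; x0_2 = 40; y0_2 = 80; x1_2 = 88; y1_2 = 184; x2_3 = 48; y2_3 = 152; x1_4 = 304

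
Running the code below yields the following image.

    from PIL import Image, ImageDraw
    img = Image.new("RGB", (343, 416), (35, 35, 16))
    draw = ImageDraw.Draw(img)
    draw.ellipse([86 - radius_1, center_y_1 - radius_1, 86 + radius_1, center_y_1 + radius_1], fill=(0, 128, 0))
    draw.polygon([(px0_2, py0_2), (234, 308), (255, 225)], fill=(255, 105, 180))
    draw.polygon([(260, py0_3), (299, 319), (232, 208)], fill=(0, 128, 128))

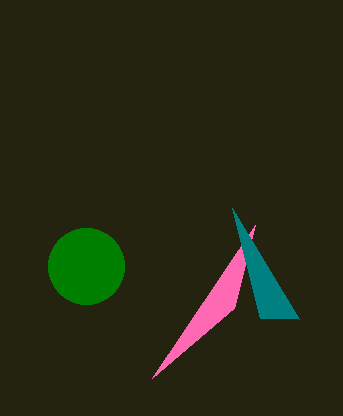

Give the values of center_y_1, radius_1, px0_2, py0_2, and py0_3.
center_y_1 = 266, radius_1 = 38, px0_2 = 152, py0_2 = 378, py0_3 = 318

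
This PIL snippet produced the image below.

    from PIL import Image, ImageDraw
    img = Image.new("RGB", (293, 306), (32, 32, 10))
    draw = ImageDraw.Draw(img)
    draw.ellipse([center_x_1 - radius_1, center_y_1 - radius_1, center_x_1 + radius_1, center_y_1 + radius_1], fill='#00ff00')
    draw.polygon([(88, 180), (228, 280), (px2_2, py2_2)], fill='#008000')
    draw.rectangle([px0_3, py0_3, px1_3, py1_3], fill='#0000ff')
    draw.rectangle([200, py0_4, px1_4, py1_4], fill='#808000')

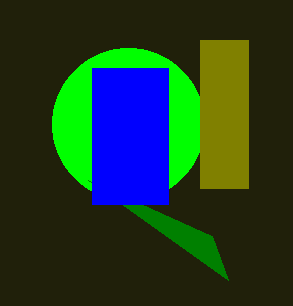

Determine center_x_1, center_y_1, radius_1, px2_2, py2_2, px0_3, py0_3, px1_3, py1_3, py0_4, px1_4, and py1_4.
center_x_1 = 128
center_y_1 = 124
radius_1 = 76
px2_2 = 212
py2_2 = 236
px0_3 = 92
py0_3 = 68
px1_3 = 168
py1_3 = 204
py0_4 = 40
px1_4 = 248
py1_4 = 188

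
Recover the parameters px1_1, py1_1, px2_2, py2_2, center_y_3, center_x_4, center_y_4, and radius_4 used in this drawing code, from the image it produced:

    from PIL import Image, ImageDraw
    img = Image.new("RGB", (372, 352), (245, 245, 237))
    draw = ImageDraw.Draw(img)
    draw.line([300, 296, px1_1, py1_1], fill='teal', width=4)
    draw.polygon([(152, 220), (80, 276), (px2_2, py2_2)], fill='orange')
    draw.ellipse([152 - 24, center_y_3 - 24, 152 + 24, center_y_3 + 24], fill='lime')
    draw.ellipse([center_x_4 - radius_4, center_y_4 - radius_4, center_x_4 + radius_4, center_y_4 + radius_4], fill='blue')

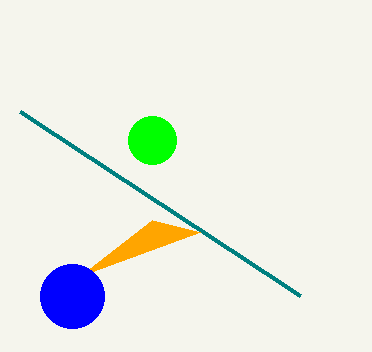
px1_1 = 20
py1_1 = 112
px2_2 = 200
py2_2 = 232
center_y_3 = 140
center_x_4 = 72
center_y_4 = 296
radius_4 = 32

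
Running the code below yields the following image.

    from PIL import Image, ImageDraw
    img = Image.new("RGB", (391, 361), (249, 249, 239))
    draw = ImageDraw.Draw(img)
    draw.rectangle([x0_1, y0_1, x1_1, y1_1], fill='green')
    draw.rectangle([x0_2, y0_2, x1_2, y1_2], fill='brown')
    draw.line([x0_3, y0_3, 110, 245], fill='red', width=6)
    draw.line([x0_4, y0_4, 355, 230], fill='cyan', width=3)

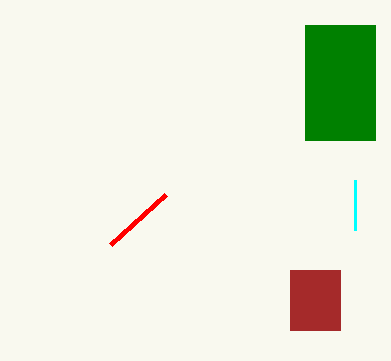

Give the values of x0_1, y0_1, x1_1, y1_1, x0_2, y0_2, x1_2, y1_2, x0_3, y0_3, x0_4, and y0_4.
x0_1 = 305
y0_1 = 25
x1_1 = 375
y1_1 = 140
x0_2 = 290
y0_2 = 270
x1_2 = 340
y1_2 = 330
x0_3 = 165
y0_3 = 195
x0_4 = 355
y0_4 = 180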